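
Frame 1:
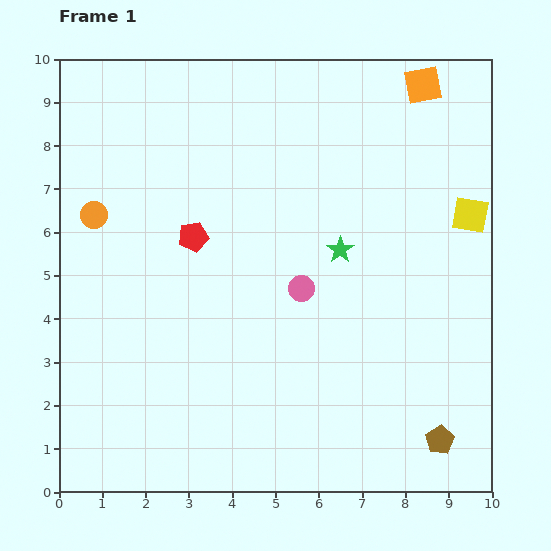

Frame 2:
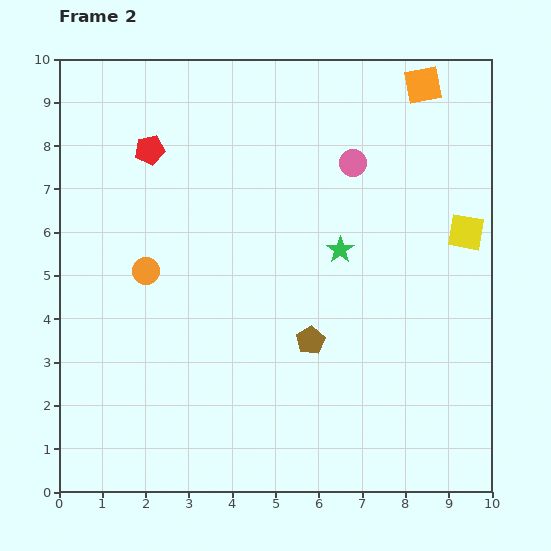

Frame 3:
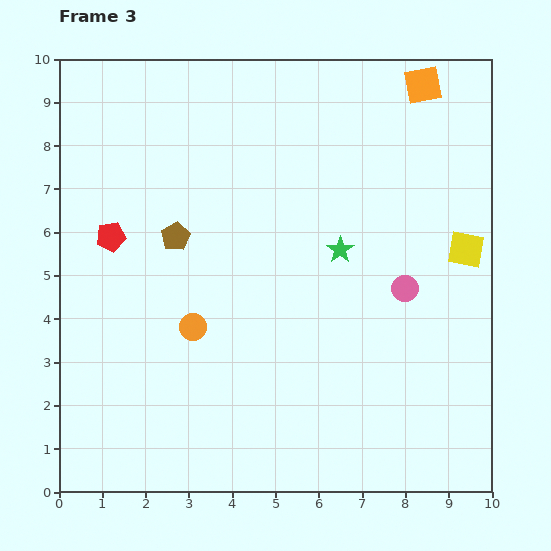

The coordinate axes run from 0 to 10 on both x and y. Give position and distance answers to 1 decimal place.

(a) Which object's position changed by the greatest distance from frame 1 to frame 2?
the brown pentagon

(moved 3.8; next 3.1)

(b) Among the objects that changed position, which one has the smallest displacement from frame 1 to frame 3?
the yellow square

(moved 0.8)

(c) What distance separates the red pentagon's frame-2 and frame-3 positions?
2.2

The red pentagon moved from (2.1, 7.9) to (1.2, 5.9), a distance of √(0.9² + 2.0²) ≈ 2.2.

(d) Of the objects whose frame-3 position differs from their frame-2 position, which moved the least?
the yellow square

(moved 0.4)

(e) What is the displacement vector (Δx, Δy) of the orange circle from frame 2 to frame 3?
(1.1, -1.3)

The orange circle was at (2.0, 5.1) in frame 2 and (3.1, 3.8) in frame 3.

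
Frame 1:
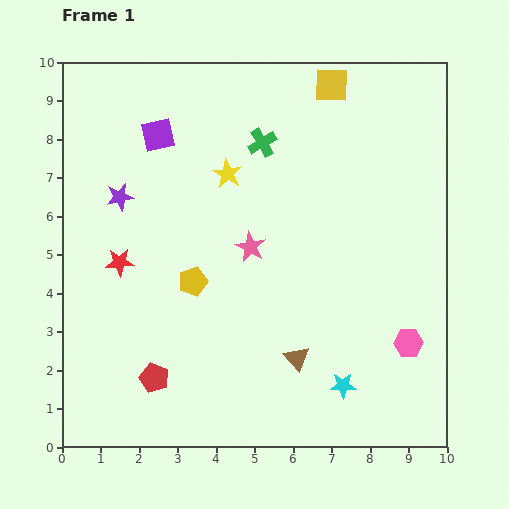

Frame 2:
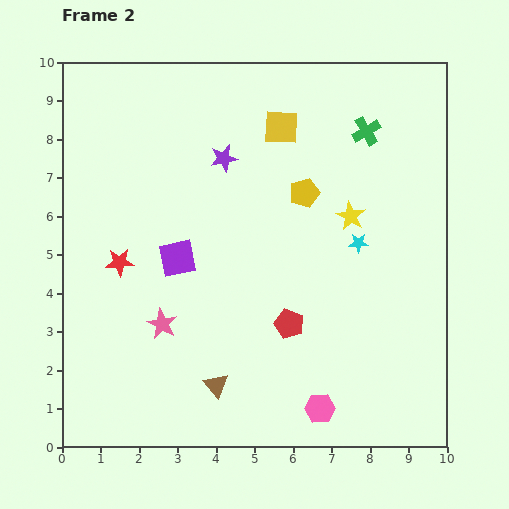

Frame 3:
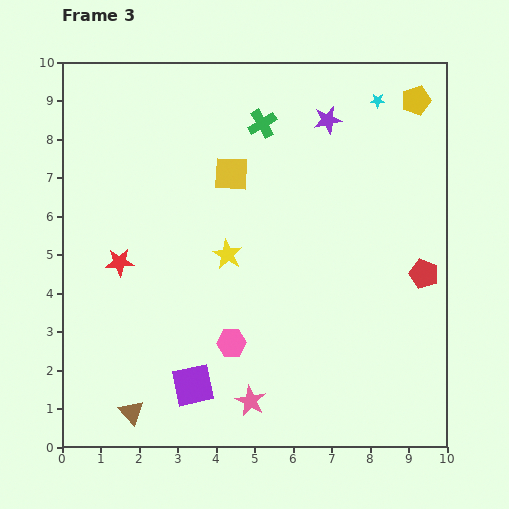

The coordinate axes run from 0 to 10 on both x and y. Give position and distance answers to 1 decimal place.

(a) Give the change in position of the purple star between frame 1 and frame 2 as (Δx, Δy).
(2.7, 1.0)

The purple star was at (1.5, 6.5) in frame 1 and (4.2, 7.5) in frame 2.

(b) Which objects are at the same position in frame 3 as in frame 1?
the red star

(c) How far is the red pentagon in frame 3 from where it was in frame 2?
3.7

The red pentagon moved from (5.9, 3.2) to (9.4, 4.5), a distance of √(3.5² + 1.3²) ≈ 3.7.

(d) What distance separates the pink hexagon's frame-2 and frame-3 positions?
2.9

The pink hexagon moved from (6.7, 1.0) to (4.4, 2.7), a distance of √(2.3² + 1.7²) ≈ 2.9.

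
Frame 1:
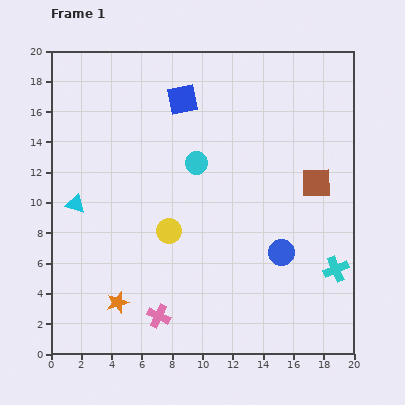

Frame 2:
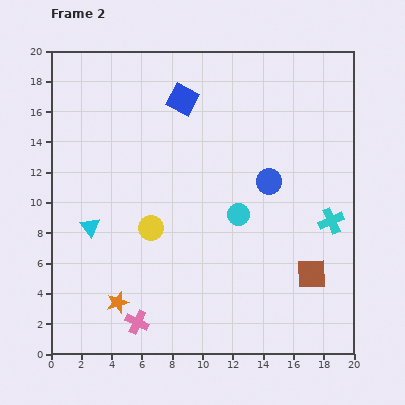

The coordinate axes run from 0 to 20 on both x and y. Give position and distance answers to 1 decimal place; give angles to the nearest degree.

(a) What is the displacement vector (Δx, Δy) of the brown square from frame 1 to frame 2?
(-0.3, -6.0)

The brown square was at (17.5, 11.3) in frame 1 and (17.2, 5.3) in frame 2.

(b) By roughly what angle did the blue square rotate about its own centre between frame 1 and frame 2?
40° clockwise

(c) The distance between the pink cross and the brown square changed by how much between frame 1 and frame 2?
-1.7

Distance in frame 1: 13.6. Distance in frame 2: 11.9.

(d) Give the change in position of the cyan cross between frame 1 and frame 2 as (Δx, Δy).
(-0.3, 3.2)

The cyan cross was at (18.8, 5.6) in frame 1 and (18.5, 8.8) in frame 2.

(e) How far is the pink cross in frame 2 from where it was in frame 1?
1.5

The pink cross moved from (7.1, 2.5) to (5.7, 2.1), a distance of √(1.4² + 0.4²) ≈ 1.5.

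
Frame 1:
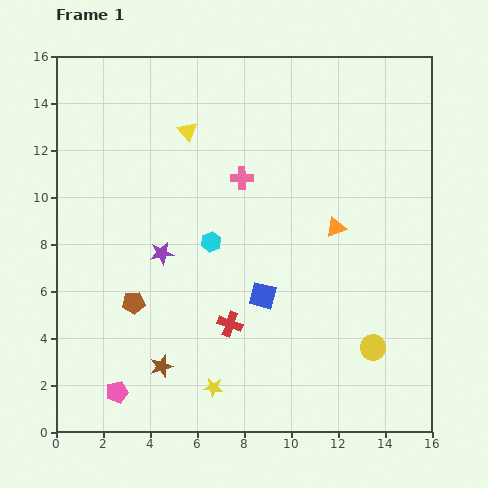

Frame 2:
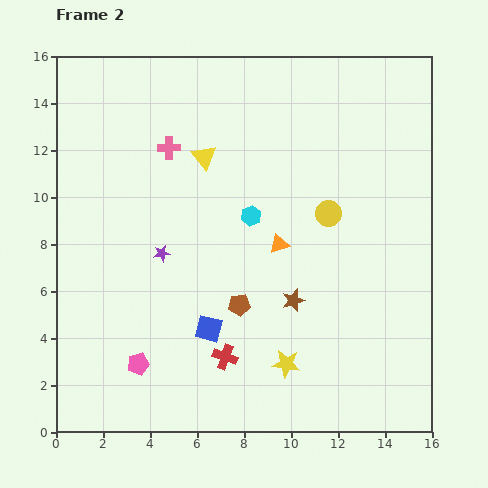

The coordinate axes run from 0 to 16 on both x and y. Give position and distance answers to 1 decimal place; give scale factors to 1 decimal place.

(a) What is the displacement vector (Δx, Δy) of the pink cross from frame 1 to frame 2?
(-3.1, 1.3)

The pink cross was at (7.9, 10.8) in frame 1 and (4.8, 12.1) in frame 2.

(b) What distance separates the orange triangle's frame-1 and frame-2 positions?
2.5

The orange triangle moved from (11.9, 8.7) to (9.5, 8.0), a distance of √(2.4² + 0.7²) ≈ 2.5.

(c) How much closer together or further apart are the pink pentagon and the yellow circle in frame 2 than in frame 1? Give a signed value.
-0.8

Distance in frame 1: 11.1. Distance in frame 2: 10.3.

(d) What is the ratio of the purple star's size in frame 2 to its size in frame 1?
0.7×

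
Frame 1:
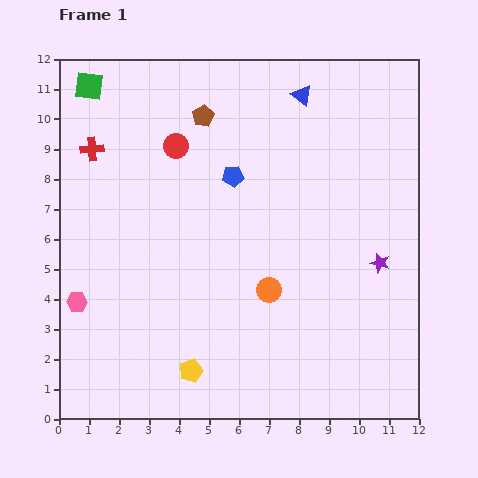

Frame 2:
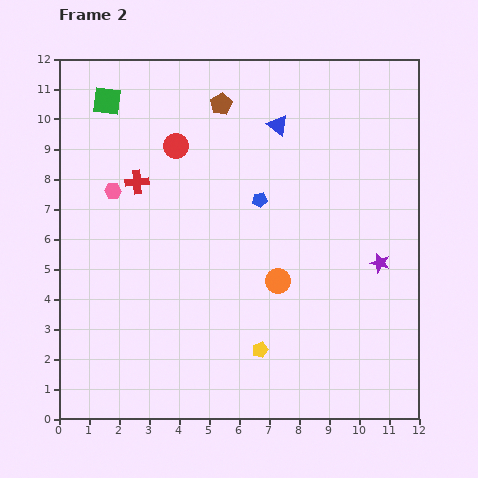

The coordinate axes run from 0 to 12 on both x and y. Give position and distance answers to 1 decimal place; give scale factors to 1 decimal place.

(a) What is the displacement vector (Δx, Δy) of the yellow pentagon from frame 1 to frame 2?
(2.3, 0.7)

The yellow pentagon was at (4.4, 1.6) in frame 1 and (6.7, 2.3) in frame 2.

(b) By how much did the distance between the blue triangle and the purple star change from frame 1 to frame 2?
-0.5

Distance in frame 1: 6.2. Distance in frame 2: 5.7.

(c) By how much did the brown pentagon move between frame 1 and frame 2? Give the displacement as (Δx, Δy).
(0.6, 0.4)

The brown pentagon was at (4.8, 10.1) in frame 1 and (5.4, 10.5) in frame 2.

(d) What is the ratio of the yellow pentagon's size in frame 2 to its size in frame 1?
0.7×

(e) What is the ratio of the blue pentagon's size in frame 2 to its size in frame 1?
0.7×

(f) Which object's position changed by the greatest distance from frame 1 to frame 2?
the pink hexagon

(moved 3.9; next 2.4)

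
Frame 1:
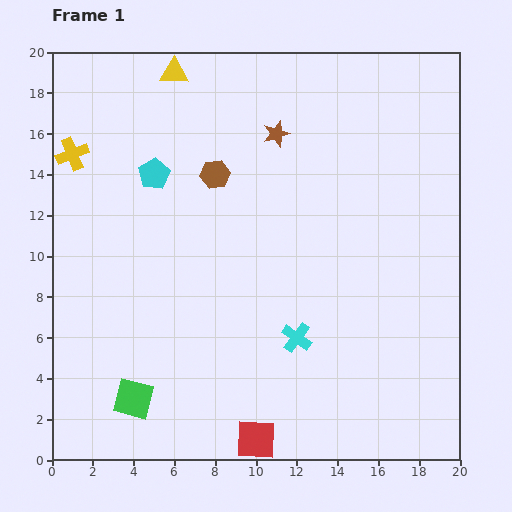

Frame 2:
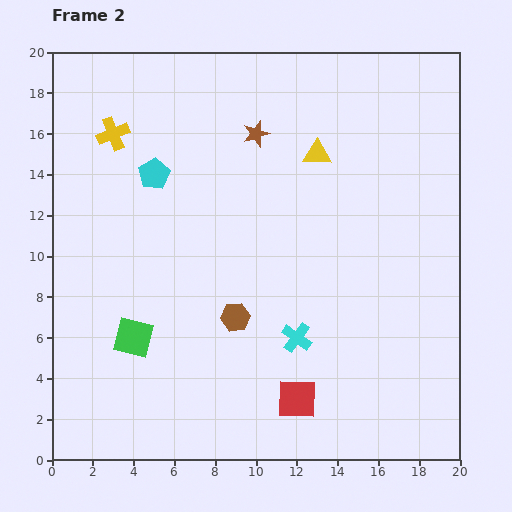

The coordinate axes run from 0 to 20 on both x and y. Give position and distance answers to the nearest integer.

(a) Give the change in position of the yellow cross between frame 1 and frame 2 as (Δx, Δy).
(2, 1)

The yellow cross was at (1, 15) in frame 1 and (3, 16) in frame 2.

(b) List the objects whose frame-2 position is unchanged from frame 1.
the cyan pentagon, the cyan cross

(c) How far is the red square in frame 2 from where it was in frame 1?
3

The red square moved from (10, 1) to (12, 3), a distance of √(2² + 2²) ≈ 3.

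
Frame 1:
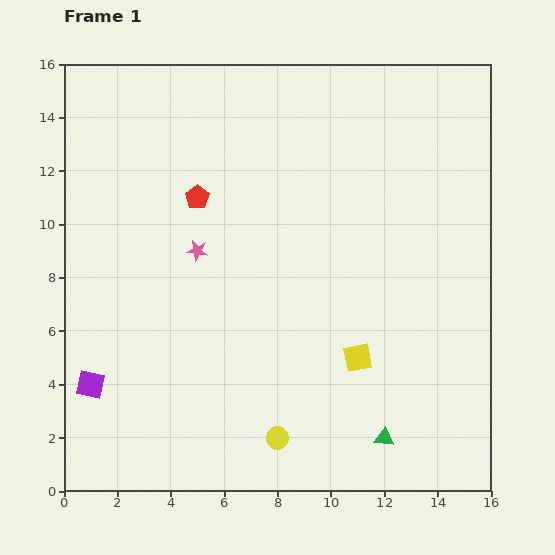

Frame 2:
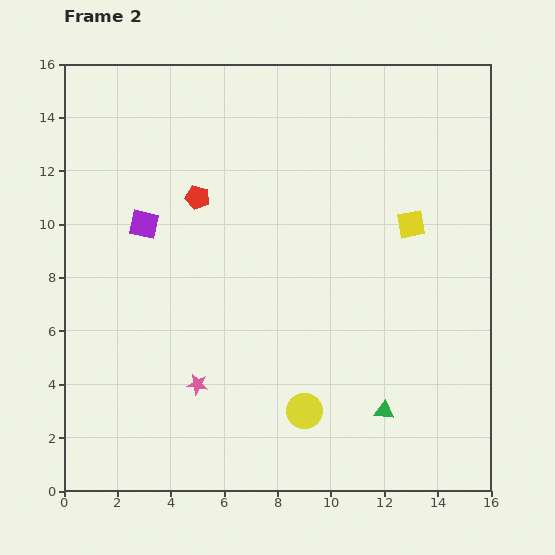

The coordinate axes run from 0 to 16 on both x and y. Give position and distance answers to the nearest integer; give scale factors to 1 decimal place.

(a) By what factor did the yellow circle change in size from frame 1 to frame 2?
1.6×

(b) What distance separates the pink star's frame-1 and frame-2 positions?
5

The pink star moved from (5, 9) to (5, 4), a distance of √(0² + 5²) ≈ 5.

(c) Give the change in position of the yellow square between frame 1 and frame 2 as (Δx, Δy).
(2, 5)

The yellow square was at (11, 5) in frame 1 and (13, 10) in frame 2.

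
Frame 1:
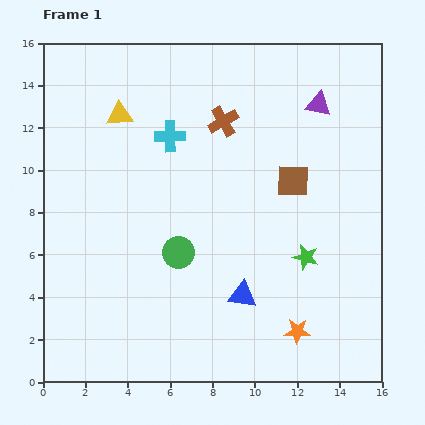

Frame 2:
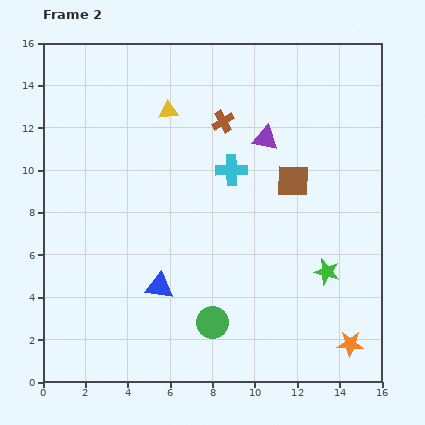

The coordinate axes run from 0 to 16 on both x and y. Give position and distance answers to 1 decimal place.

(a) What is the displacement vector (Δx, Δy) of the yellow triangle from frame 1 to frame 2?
(2.3, 0.2)

The yellow triangle was at (3.6, 12.6) in frame 1 and (5.9, 12.8) in frame 2.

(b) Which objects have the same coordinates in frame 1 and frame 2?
the brown cross, the brown square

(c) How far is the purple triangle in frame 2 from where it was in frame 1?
3.0

The purple triangle moved from (13.0, 13.1) to (10.5, 11.5), a distance of √(2.5² + 1.6²) ≈ 3.0.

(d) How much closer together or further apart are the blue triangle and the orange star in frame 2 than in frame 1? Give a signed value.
+6.3

Distance in frame 1: 3.1. Distance in frame 2: 9.4.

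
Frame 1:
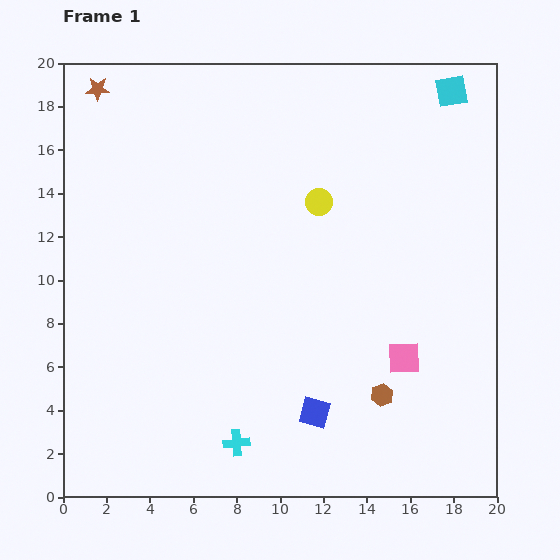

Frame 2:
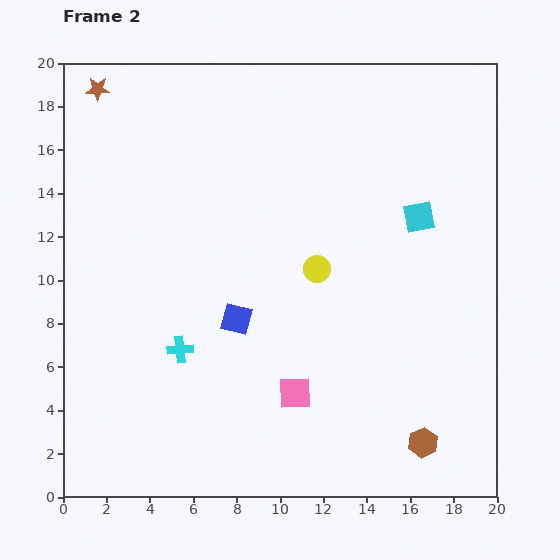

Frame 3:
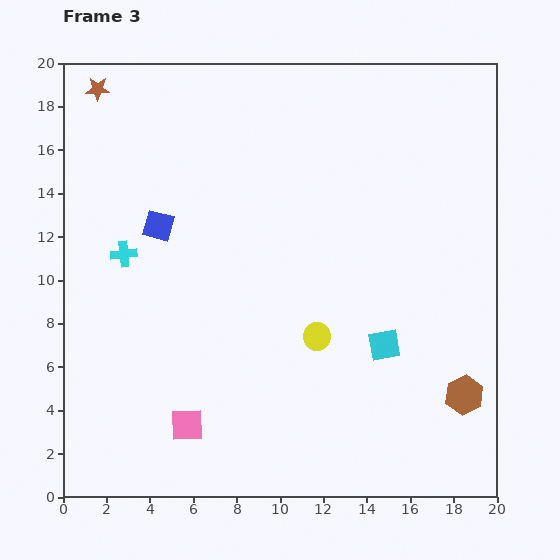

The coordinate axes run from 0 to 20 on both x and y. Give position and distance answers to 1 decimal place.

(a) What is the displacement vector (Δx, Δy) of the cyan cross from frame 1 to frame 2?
(-2.6, 4.3)

The cyan cross was at (8.0, 2.5) in frame 1 and (5.4, 6.8) in frame 2.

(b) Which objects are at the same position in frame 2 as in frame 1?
the brown star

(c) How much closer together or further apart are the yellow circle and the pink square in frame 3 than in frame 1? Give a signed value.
-0.9

Distance in frame 1: 8.2. Distance in frame 3: 7.3.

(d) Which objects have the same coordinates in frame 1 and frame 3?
the brown star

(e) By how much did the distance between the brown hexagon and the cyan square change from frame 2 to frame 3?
-6.0

Distance in frame 2: 10.4. Distance in frame 3: 4.4.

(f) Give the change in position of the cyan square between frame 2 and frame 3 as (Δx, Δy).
(-1.6, -5.9)

The cyan square was at (16.4, 12.9) in frame 2 and (14.8, 7.0) in frame 3.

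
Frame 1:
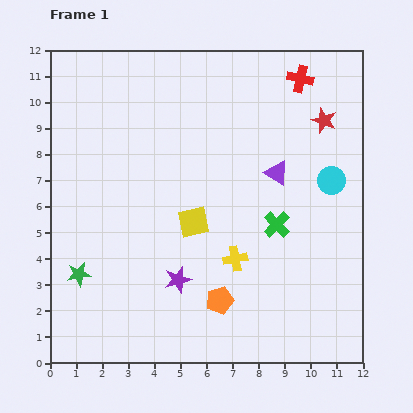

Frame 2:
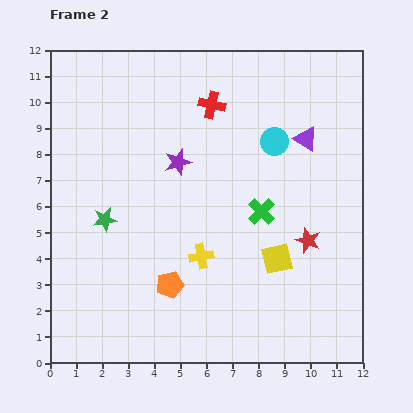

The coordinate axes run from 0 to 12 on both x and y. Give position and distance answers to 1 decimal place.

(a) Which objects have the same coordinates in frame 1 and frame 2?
none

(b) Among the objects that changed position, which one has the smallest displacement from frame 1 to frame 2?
the green cross

(moved 0.8)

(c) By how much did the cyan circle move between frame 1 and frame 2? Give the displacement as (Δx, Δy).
(-2.2, 1.5)

The cyan circle was at (10.8, 7.0) in frame 1 and (8.6, 8.5) in frame 2.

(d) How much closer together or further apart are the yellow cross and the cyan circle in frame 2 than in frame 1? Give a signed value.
+0.4

Distance in frame 1: 4.8. Distance in frame 2: 5.2.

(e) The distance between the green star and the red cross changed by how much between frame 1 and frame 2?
-5.3

Distance in frame 1: 11.3. Distance in frame 2: 6.0.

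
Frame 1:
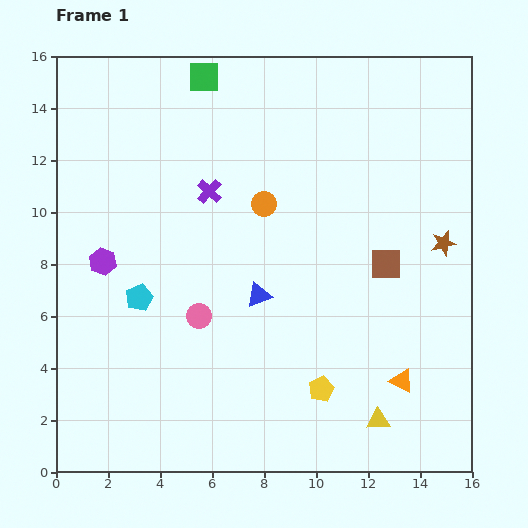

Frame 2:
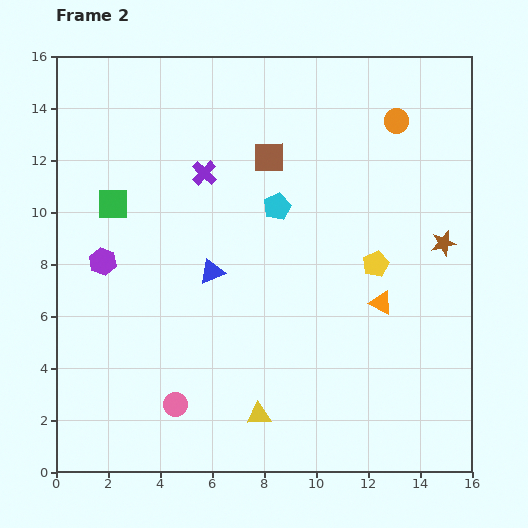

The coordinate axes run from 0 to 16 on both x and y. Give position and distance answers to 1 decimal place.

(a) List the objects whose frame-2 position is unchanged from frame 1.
the purple hexagon, the brown star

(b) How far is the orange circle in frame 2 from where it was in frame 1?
6.0

The orange circle moved from (8.0, 10.3) to (13.1, 13.5), a distance of √(5.1² + 3.2²) ≈ 6.0.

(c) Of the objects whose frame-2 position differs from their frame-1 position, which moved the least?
the purple cross

(moved 0.7)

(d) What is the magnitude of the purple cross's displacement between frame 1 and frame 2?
0.7

The purple cross moved from (5.9, 10.8) to (5.7, 11.5), a distance of √(0.2² + 0.7²) ≈ 0.7.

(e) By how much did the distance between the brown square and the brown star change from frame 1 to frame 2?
+5.2

Distance in frame 1: 2.3. Distance in frame 2: 7.5.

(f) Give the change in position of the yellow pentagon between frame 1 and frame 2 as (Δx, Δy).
(2.1, 4.8)

The yellow pentagon was at (10.2, 3.2) in frame 1 and (12.3, 8.0) in frame 2.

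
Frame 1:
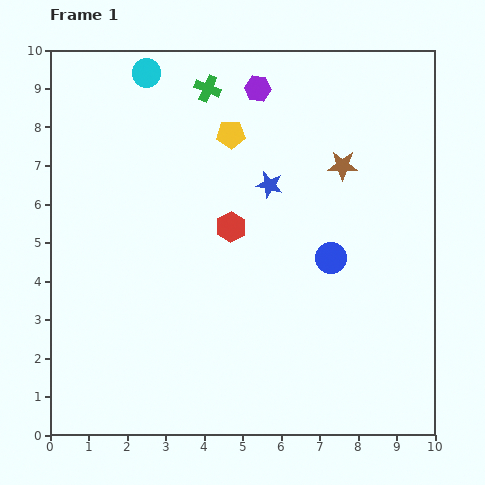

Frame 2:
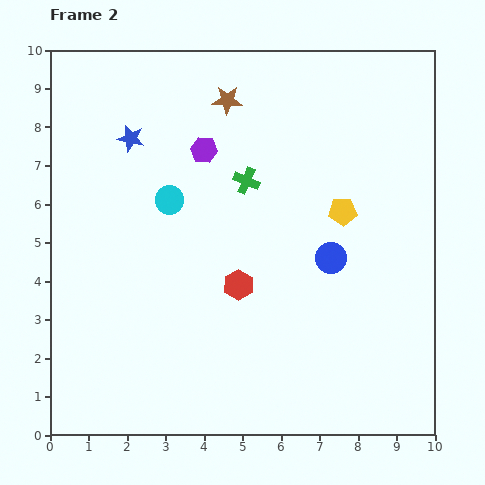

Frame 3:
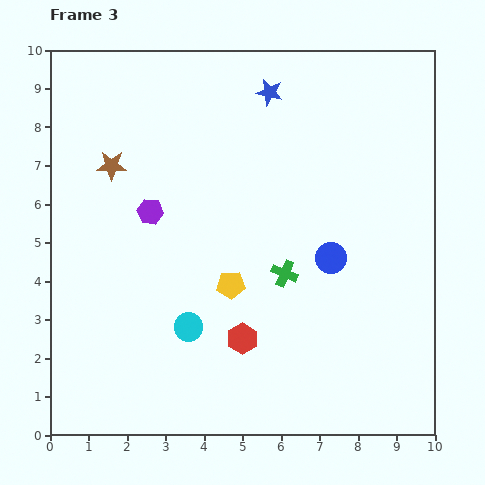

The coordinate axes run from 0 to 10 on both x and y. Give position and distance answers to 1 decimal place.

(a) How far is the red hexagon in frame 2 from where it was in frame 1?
1.5

The red hexagon moved from (4.7, 5.4) to (4.9, 3.9), a distance of √(0.2² + 1.5²) ≈ 1.5.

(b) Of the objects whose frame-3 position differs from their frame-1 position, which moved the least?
the blue star

(moved 2.4)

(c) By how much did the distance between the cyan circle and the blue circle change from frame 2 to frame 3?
-0.4

Distance in frame 2: 4.5. Distance in frame 3: 4.1.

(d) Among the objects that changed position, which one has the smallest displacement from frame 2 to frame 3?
the red hexagon

(moved 1.4)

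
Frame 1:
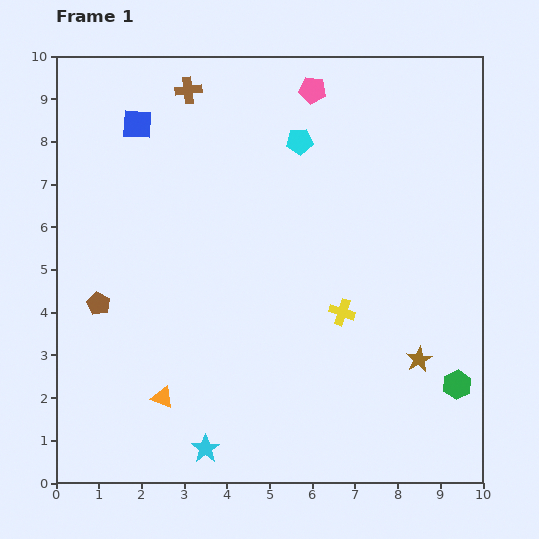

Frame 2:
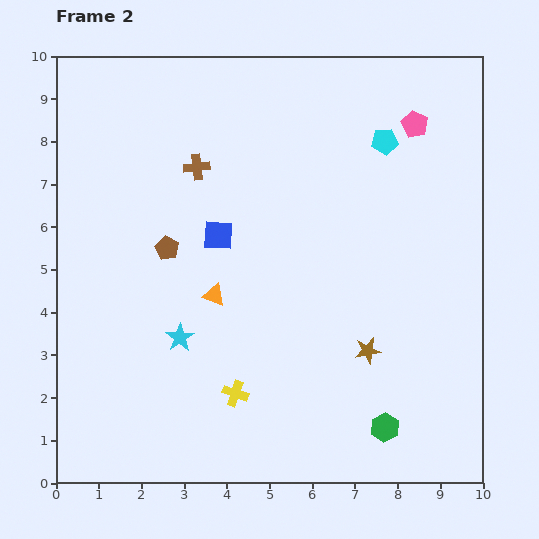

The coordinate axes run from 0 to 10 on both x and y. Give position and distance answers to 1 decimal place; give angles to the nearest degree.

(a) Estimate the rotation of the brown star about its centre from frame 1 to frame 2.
19° clockwise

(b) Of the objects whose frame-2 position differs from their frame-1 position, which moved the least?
the brown star

(moved 1.2)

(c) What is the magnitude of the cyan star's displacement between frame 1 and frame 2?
2.7

The cyan star moved from (3.5, 0.8) to (2.9, 3.4), a distance of √(0.6² + 2.6²) ≈ 2.7.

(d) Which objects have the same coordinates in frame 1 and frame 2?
none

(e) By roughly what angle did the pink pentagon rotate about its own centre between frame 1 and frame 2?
20° clockwise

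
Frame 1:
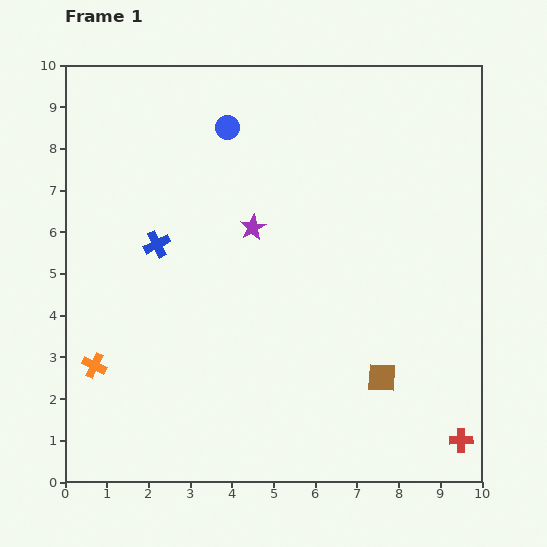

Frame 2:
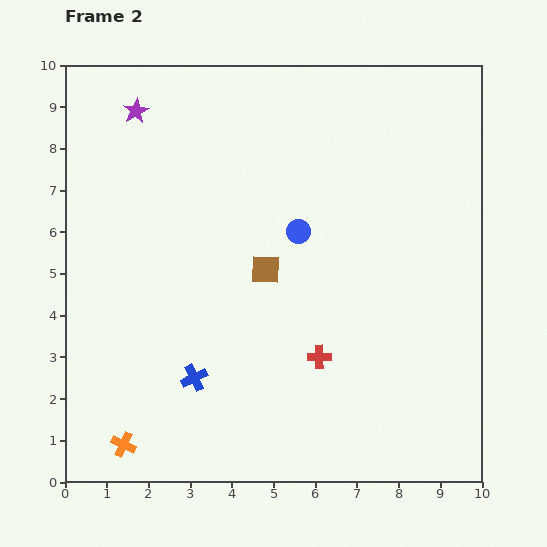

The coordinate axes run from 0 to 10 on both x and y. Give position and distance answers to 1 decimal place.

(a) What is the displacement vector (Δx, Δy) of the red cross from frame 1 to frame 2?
(-3.4, 2.0)

The red cross was at (9.5, 1.0) in frame 1 and (6.1, 3.0) in frame 2.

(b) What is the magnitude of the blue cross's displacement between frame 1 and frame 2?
3.3

The blue cross moved from (2.2, 5.7) to (3.1, 2.5), a distance of √(0.9² + 3.2²) ≈ 3.3.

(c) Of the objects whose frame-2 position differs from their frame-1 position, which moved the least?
the orange cross

(moved 2.0)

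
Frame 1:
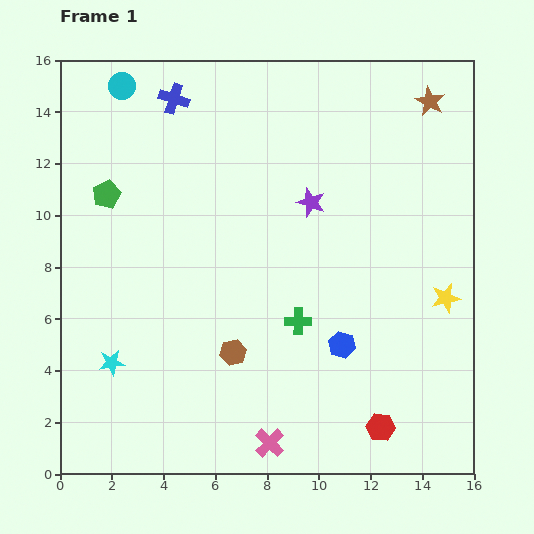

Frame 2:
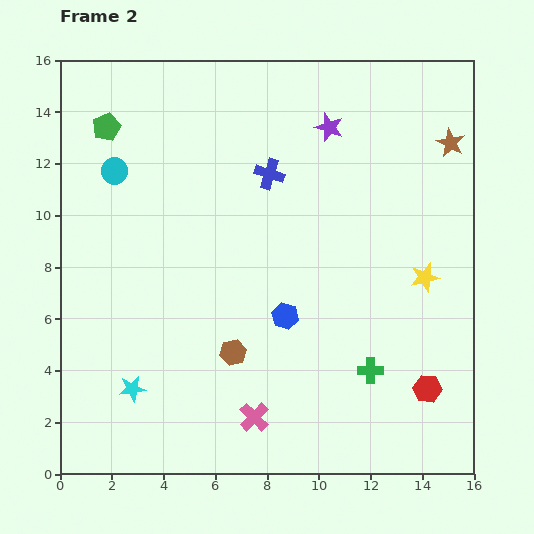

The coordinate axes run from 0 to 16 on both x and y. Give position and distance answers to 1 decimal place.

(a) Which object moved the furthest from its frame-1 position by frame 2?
the blue cross

(moved 4.7; next 3.4)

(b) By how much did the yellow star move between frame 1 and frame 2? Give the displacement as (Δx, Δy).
(-0.8, 0.8)

The yellow star was at (14.9, 6.8) in frame 1 and (14.1, 7.6) in frame 2.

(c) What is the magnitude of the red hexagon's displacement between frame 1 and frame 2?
2.3

The red hexagon moved from (12.4, 1.8) to (14.2, 3.3), a distance of √(1.8² + 1.5²) ≈ 2.3.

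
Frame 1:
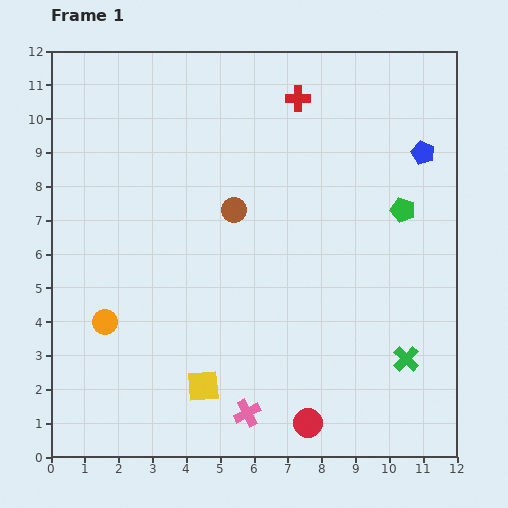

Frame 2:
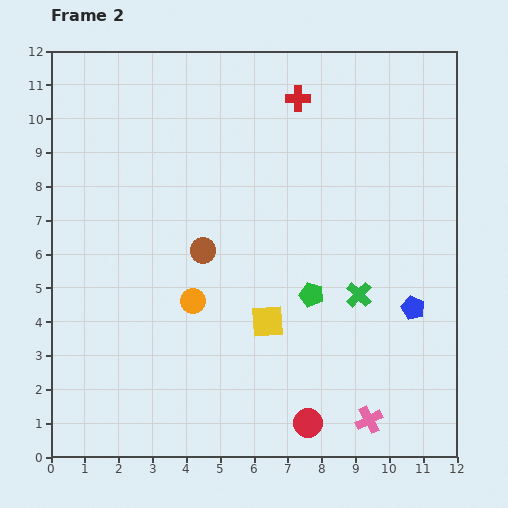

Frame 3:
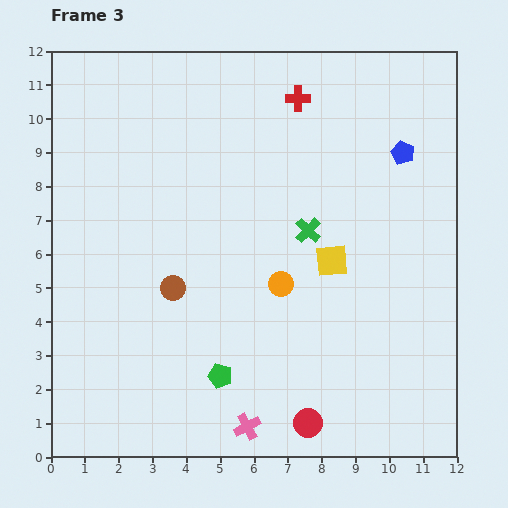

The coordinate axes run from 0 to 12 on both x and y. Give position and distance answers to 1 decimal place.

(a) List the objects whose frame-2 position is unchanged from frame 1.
the red circle, the red cross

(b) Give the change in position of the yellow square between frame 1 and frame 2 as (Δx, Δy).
(1.9, 1.9)

The yellow square was at (4.5, 2.1) in frame 1 and (6.4, 4.0) in frame 2.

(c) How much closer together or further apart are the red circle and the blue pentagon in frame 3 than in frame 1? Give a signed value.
-0.2

Distance in frame 1: 8.7. Distance in frame 3: 8.5.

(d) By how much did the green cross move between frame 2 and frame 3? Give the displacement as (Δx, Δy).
(-1.5, 1.9)

The green cross was at (9.1, 4.8) in frame 2 and (7.6, 6.7) in frame 3.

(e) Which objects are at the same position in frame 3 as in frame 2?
the red circle, the red cross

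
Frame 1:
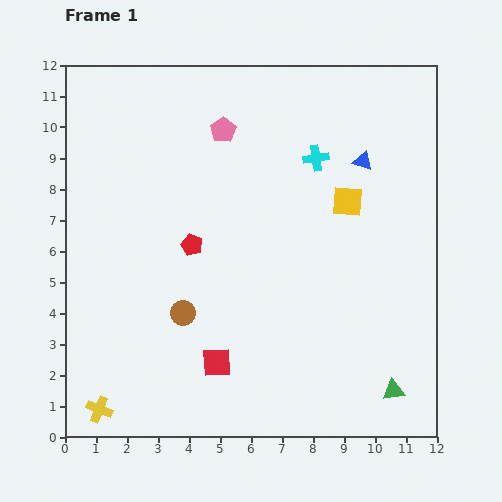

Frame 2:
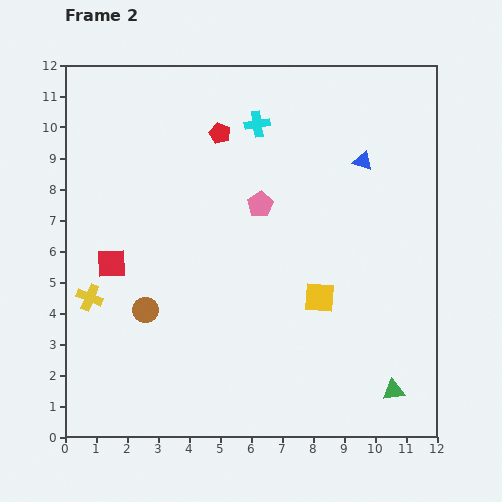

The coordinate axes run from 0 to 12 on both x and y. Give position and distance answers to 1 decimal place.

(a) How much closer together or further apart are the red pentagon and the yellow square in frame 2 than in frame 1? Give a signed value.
+1.0

Distance in frame 1: 5.2. Distance in frame 2: 6.2.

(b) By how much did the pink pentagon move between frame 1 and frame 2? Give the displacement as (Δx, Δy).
(1.2, -2.4)

The pink pentagon was at (5.1, 9.9) in frame 1 and (6.3, 7.5) in frame 2.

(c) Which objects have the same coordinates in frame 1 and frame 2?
the green triangle, the blue triangle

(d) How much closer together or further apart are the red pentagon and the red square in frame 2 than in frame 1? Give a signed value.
+1.6

Distance in frame 1: 3.9. Distance in frame 2: 5.5.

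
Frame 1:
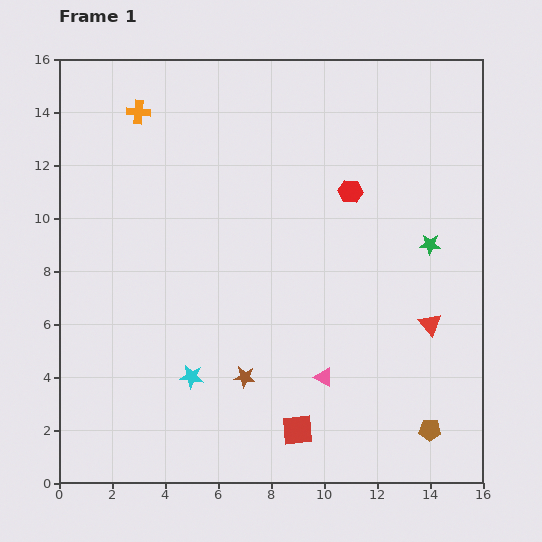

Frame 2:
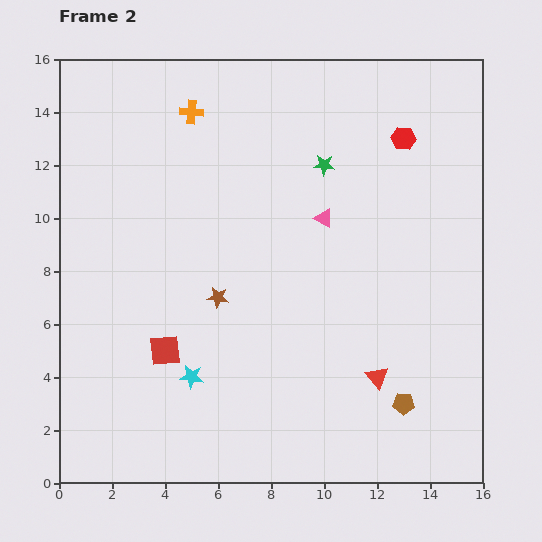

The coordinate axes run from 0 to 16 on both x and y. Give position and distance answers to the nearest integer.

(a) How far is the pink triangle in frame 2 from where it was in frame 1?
6

The pink triangle moved from (10, 4) to (10, 10), a distance of √(0² + 6²) ≈ 6.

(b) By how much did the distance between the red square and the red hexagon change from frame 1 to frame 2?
+3

Distance in frame 1: 9. Distance in frame 2: 12.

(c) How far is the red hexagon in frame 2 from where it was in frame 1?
3

The red hexagon moved from (11, 11) to (13, 13), a distance of √(2² + 2²) ≈ 3.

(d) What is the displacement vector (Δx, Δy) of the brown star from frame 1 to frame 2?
(-1, 3)

The brown star was at (7, 4) in frame 1 and (6, 7) in frame 2.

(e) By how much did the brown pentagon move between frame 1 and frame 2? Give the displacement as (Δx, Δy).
(-1, 1)

The brown pentagon was at (14, 2) in frame 1 and (13, 3) in frame 2.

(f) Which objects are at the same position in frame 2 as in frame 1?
the cyan star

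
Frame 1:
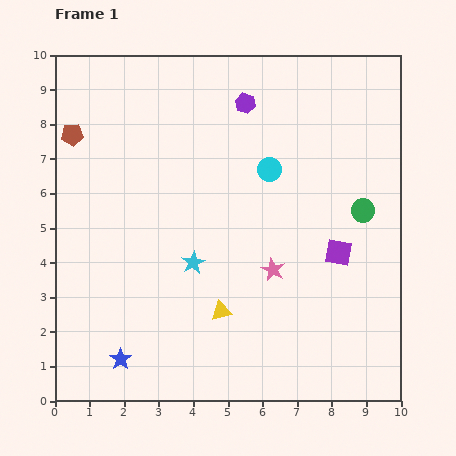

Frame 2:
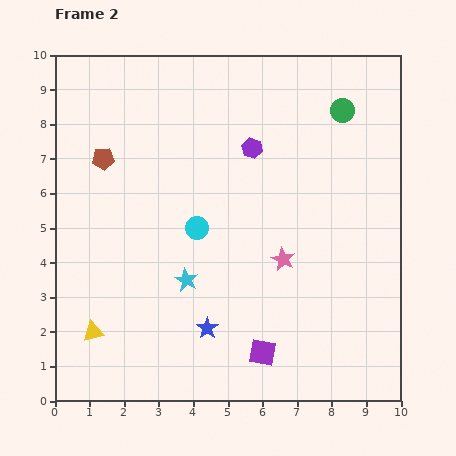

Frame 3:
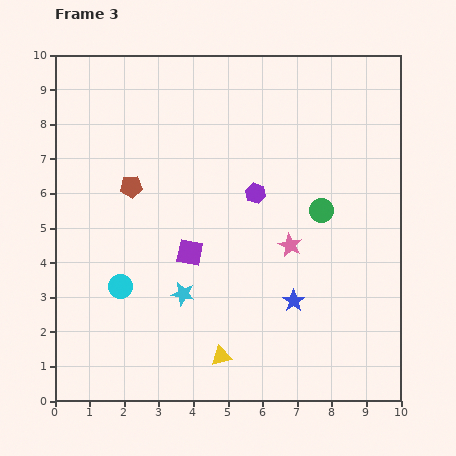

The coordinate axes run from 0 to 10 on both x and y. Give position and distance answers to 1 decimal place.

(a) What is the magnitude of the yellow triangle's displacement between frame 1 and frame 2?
3.7

The yellow triangle moved from (4.8, 2.6) to (1.1, 2.0), a distance of √(3.7² + 0.6²) ≈ 3.7.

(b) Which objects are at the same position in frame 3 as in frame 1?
none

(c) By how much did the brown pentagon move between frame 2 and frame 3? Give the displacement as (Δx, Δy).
(0.8, -0.8)

The brown pentagon was at (1.4, 7.0) in frame 2 and (2.2, 6.2) in frame 3.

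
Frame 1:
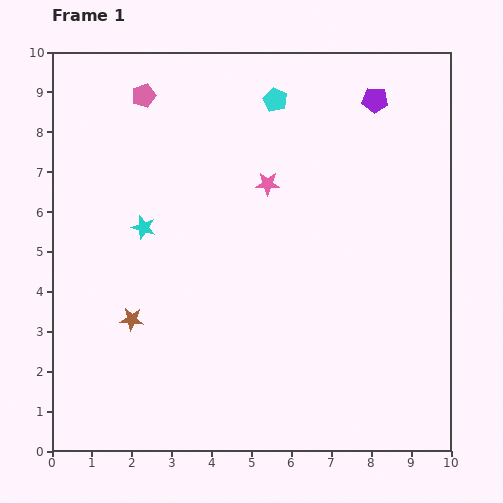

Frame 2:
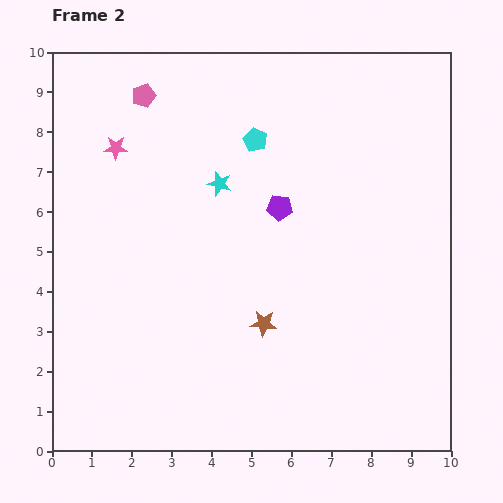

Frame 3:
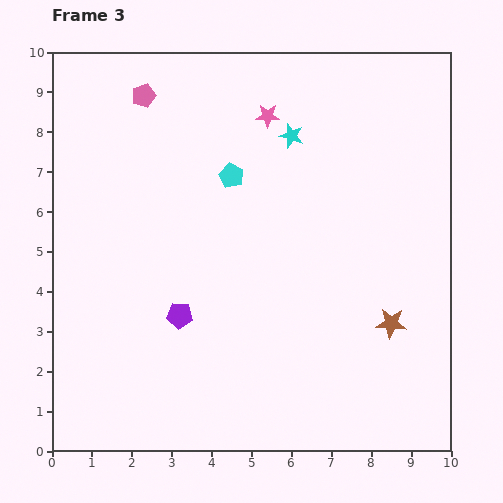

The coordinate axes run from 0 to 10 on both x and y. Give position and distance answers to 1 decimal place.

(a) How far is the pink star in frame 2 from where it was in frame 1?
3.9

The pink star moved from (5.4, 6.7) to (1.6, 7.6), a distance of √(3.8² + 0.9²) ≈ 3.9.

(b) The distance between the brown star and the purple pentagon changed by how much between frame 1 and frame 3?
-2.9

Distance in frame 1: 8.2. Distance in frame 3: 5.3.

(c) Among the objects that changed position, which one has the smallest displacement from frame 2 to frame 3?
the cyan pentagon

(moved 1.1)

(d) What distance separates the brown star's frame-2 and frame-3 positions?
3.2

The brown star moved from (5.3, 3.2) to (8.5, 3.2), a distance of √(3.2² + 0.0²) ≈ 3.2.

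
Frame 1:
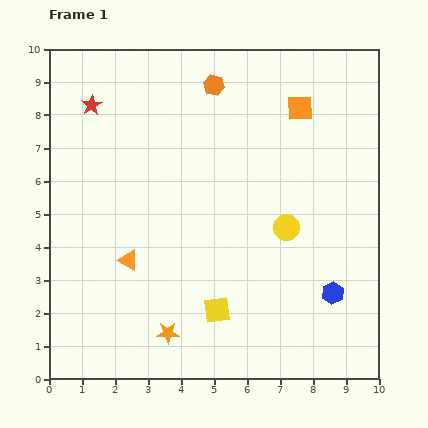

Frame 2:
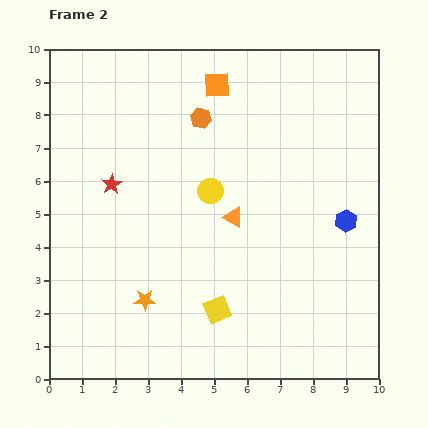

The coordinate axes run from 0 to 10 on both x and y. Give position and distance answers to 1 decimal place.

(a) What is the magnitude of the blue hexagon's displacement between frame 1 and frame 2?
2.2

The blue hexagon moved from (8.6, 2.6) to (9.0, 4.8), a distance of √(0.4² + 2.2²) ≈ 2.2.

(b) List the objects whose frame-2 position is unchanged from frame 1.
the yellow square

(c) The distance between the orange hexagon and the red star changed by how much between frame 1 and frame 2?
-0.3

Distance in frame 1: 3.7. Distance in frame 2: 3.4.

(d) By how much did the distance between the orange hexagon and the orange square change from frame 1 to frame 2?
-1.6

Distance in frame 1: 2.7. Distance in frame 2: 1.1.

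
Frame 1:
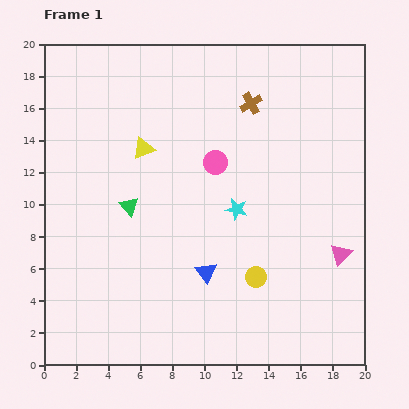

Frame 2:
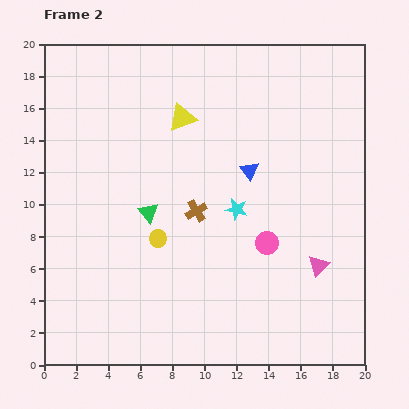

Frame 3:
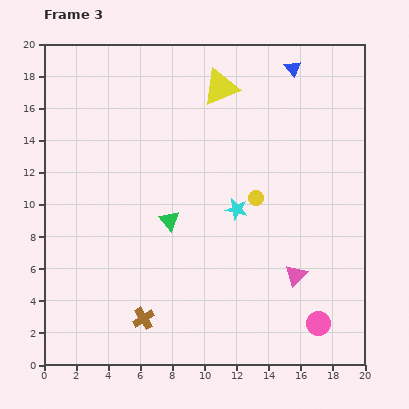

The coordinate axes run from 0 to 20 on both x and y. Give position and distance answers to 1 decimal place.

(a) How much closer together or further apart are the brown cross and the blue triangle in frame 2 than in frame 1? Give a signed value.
-6.8

Distance in frame 1: 10.9. Distance in frame 2: 4.1.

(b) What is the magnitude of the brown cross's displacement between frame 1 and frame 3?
15.0

The brown cross moved from (12.9, 16.3) to (6.2, 2.9), a distance of √(6.7² + 13.4²) ≈ 15.0.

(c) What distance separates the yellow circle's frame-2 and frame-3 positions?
6.6

The yellow circle moved from (7.1, 7.9) to (13.2, 10.4), a distance of √(6.1² + 2.5²) ≈ 6.6.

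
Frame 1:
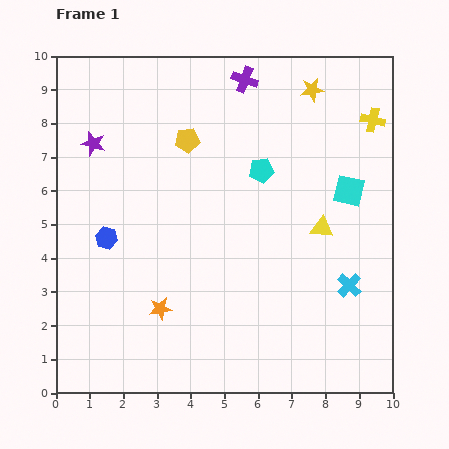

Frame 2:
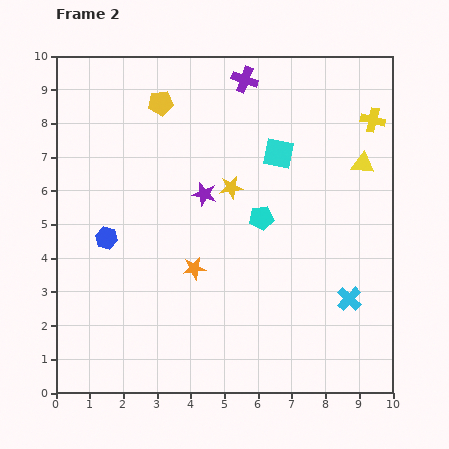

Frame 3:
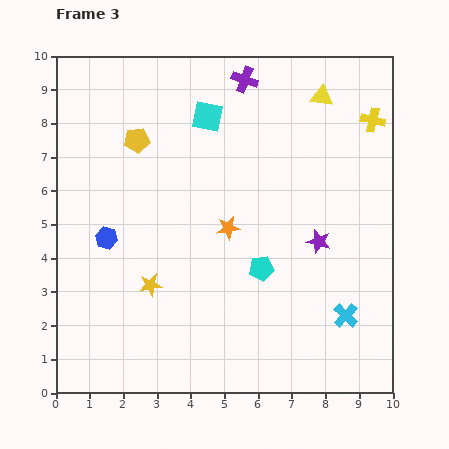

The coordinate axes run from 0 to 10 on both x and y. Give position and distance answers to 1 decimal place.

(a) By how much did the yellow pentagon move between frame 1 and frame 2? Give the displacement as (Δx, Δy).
(-0.8, 1.1)

The yellow pentagon was at (3.9, 7.5) in frame 1 and (3.1, 8.6) in frame 2.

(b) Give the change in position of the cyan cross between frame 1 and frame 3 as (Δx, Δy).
(-0.1, -0.9)

The cyan cross was at (8.7, 3.2) in frame 1 and (8.6, 2.3) in frame 3.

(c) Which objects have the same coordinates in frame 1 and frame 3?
the yellow cross, the blue hexagon, the purple cross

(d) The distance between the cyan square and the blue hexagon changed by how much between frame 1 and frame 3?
-2.6

Distance in frame 1: 7.3. Distance in frame 3: 4.7.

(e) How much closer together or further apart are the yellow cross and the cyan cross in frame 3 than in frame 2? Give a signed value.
+0.6

Distance in frame 2: 5.3. Distance in frame 3: 5.9.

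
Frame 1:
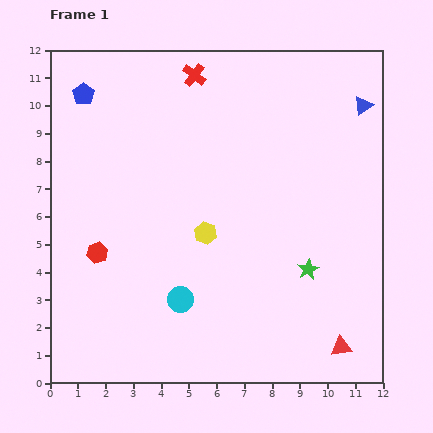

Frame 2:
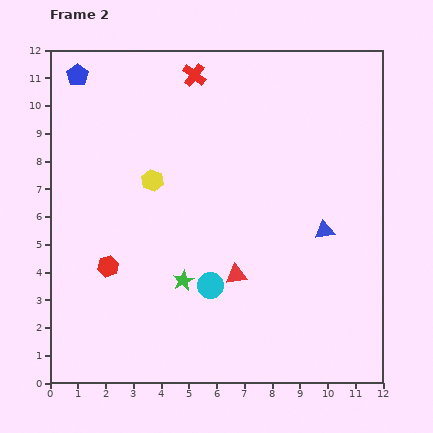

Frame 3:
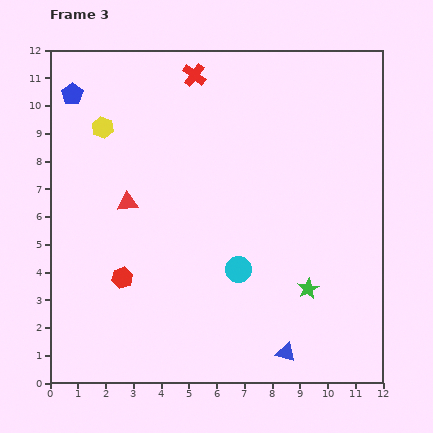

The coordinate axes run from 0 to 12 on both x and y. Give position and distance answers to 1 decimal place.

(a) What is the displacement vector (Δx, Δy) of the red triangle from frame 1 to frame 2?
(-3.8, 2.6)

The red triangle was at (10.5, 1.3) in frame 1 and (6.7, 3.9) in frame 2.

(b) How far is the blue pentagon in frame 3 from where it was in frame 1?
0.4

The blue pentagon moved from (1.2, 10.4) to (0.8, 10.4), a distance of √(0.4² + 0.0²) ≈ 0.4.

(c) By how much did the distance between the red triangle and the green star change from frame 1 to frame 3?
+4.2

Distance in frame 1: 3.0. Distance in frame 3: 7.2.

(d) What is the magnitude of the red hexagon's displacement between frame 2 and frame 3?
0.6

The red hexagon moved from (2.1, 4.2) to (2.6, 3.8), a distance of √(0.5² + 0.4²) ≈ 0.6.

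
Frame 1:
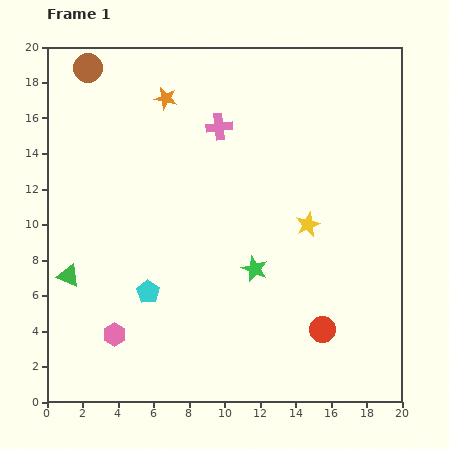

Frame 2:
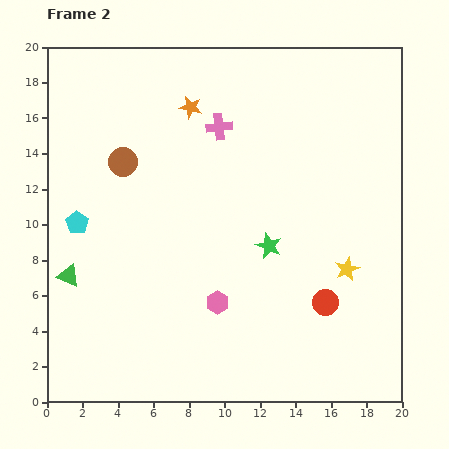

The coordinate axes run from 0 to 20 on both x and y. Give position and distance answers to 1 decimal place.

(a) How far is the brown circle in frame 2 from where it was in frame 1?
5.7

The brown circle moved from (2.3, 18.8) to (4.3, 13.5), a distance of √(2.0² + 5.3²) ≈ 5.7.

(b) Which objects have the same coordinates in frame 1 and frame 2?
the green triangle, the pink cross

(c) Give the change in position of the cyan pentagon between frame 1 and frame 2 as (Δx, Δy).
(-4.0, 3.9)

The cyan pentagon was at (5.7, 6.2) in frame 1 and (1.7, 10.1) in frame 2.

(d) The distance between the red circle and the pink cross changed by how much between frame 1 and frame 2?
-1.2

Distance in frame 1: 12.8. Distance in frame 2: 11.6.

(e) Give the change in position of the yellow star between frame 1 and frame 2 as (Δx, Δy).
(2.2, -2.5)

The yellow star was at (14.7, 10.0) in frame 1 and (16.9, 7.5) in frame 2.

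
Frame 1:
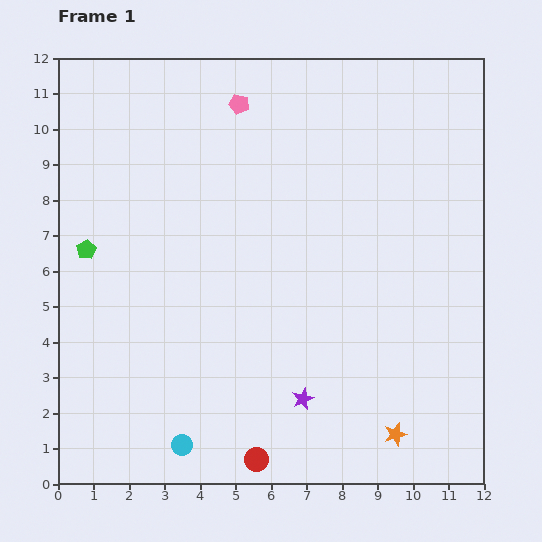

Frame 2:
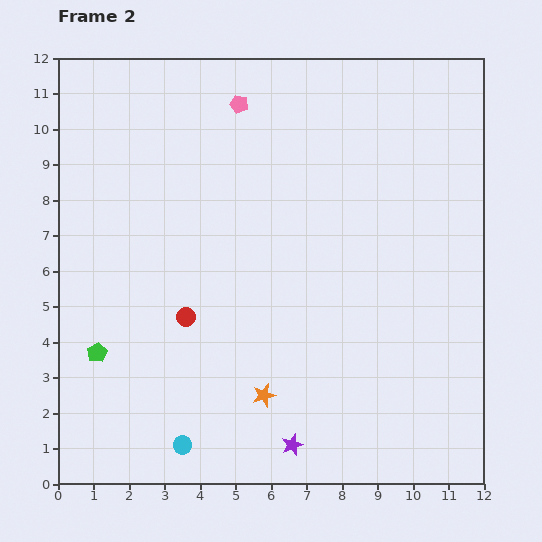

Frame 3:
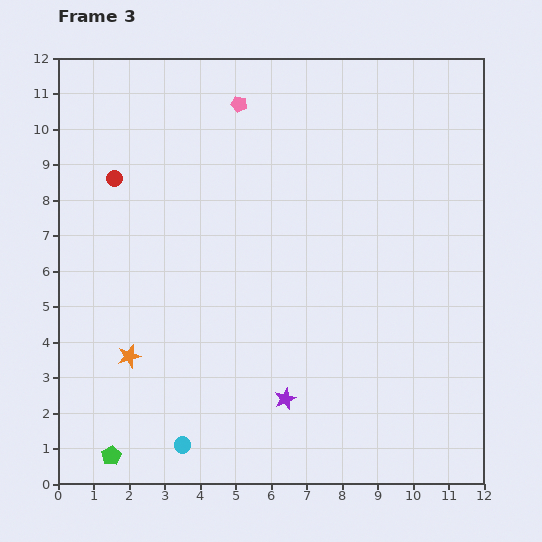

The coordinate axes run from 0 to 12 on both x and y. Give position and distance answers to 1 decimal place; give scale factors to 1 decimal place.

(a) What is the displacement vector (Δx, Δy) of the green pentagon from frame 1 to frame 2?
(0.3, -2.9)

The green pentagon was at (0.8, 6.6) in frame 1 and (1.1, 3.7) in frame 2.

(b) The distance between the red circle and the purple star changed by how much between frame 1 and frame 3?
+5.7

Distance in frame 1: 2.1. Distance in frame 3: 7.8.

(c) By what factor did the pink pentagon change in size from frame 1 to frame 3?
0.8×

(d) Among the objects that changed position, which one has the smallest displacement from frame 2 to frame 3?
the purple star

(moved 1.3)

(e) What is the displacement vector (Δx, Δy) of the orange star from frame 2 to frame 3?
(-3.8, 1.1)

The orange star was at (5.8, 2.5) in frame 2 and (2.0, 3.6) in frame 3.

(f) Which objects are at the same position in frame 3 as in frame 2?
the cyan circle, the pink pentagon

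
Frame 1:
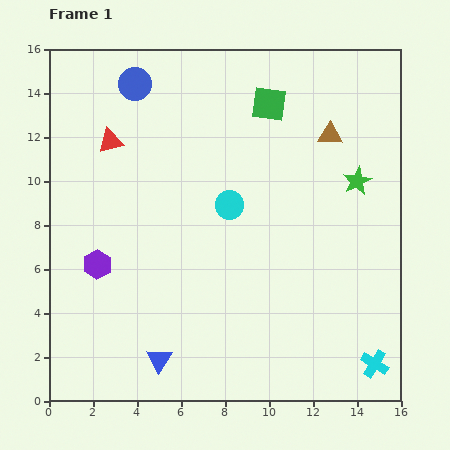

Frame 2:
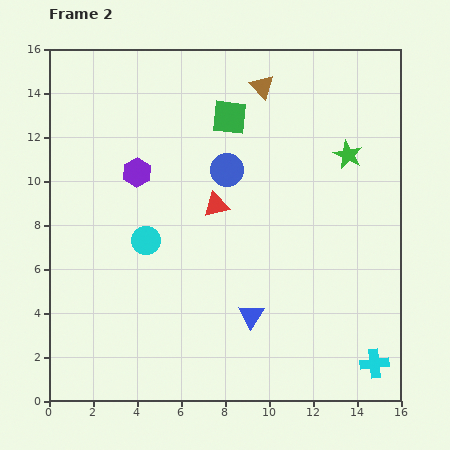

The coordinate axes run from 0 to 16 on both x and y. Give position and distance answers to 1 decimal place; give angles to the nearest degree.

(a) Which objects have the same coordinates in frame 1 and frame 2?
the cyan cross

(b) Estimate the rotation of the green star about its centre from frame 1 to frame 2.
18° counter-clockwise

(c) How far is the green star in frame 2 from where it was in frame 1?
1.3

The green star moved from (14.0, 10.0) to (13.6, 11.2), a distance of √(0.4² + 1.2²) ≈ 1.3.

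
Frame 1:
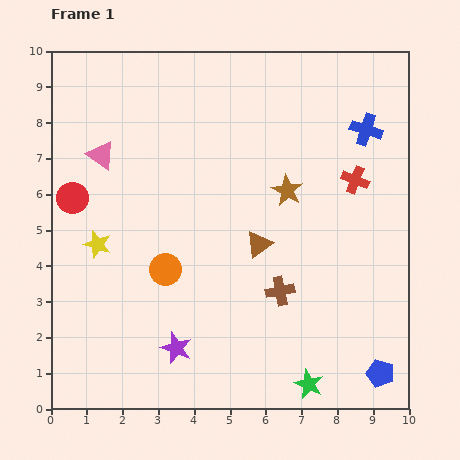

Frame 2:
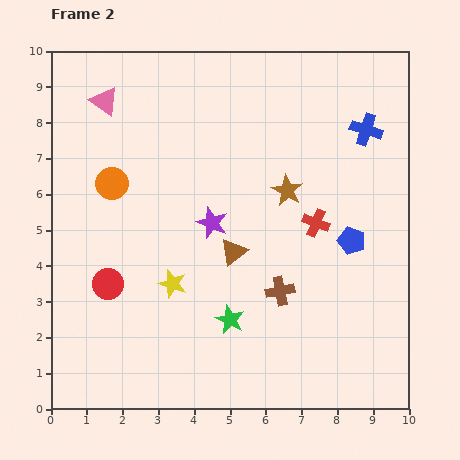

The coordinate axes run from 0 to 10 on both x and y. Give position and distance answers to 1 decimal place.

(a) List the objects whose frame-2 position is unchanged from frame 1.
the brown cross, the blue cross, the brown star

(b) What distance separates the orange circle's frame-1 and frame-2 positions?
2.8

The orange circle moved from (3.2, 3.9) to (1.7, 6.3), a distance of √(1.5² + 2.4²) ≈ 2.8.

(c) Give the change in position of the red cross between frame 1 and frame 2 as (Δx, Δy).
(-1.1, -1.2)

The red cross was at (8.5, 6.4) in frame 1 and (7.4, 5.2) in frame 2.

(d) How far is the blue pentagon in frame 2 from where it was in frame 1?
3.8

The blue pentagon moved from (9.2, 1.0) to (8.4, 4.7), a distance of √(0.8² + 3.7²) ≈ 3.8.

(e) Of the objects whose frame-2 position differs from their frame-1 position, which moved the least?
the brown triangle

(moved 0.7)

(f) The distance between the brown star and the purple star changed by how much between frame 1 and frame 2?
-3.1

Distance in frame 1: 5.4. Distance in frame 2: 2.3.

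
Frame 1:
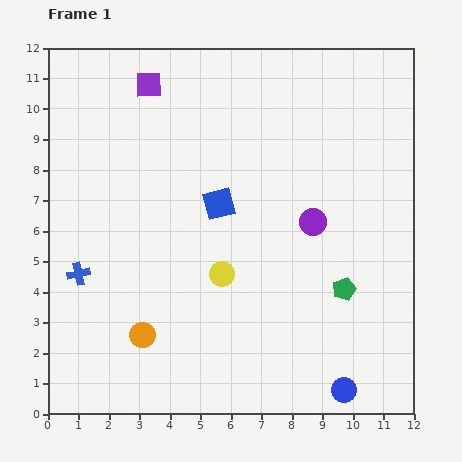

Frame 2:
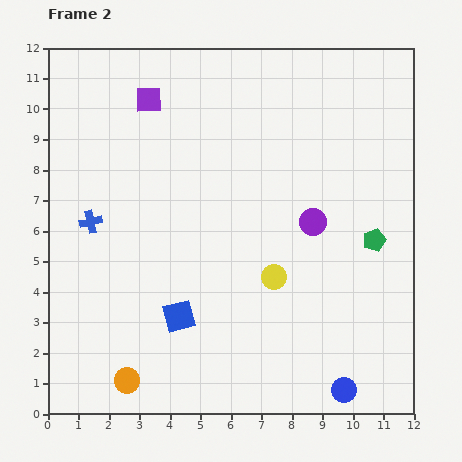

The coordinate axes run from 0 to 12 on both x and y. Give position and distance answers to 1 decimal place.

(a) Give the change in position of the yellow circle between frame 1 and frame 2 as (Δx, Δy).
(1.7, -0.1)

The yellow circle was at (5.7, 4.6) in frame 1 and (7.4, 4.5) in frame 2.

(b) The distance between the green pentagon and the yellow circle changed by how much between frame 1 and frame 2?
-0.5

Distance in frame 1: 4.0. Distance in frame 2: 3.5.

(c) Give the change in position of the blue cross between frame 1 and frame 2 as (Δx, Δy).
(0.4, 1.7)

The blue cross was at (1.0, 4.6) in frame 1 and (1.4, 6.3) in frame 2.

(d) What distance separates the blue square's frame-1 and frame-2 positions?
3.9

The blue square moved from (5.6, 6.9) to (4.3, 3.2), a distance of √(1.3² + 3.7²) ≈ 3.9.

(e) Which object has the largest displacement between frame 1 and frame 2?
the blue square

(moved 3.9; next 1.9)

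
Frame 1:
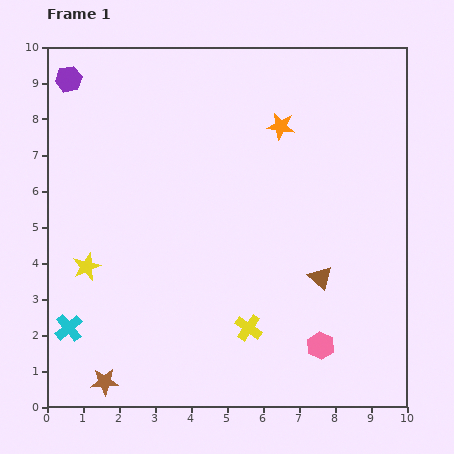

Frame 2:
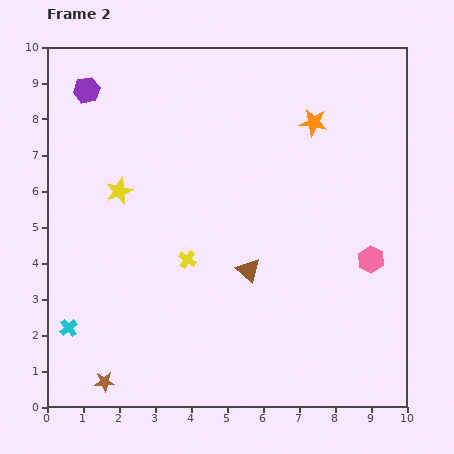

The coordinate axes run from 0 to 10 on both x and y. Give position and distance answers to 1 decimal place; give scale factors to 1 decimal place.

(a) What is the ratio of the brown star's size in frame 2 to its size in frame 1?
0.7×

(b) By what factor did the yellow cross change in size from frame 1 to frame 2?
0.7×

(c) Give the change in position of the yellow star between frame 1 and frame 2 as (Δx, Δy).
(0.9, 2.1)

The yellow star was at (1.1, 3.9) in frame 1 and (2.0, 6.0) in frame 2.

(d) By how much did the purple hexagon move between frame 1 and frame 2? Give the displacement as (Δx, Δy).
(0.5, -0.3)

The purple hexagon was at (0.6, 9.1) in frame 1 and (1.1, 8.8) in frame 2.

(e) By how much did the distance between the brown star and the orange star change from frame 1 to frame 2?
+0.6

Distance in frame 1: 8.6. Distance in frame 2: 9.2.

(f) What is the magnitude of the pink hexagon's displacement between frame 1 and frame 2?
2.8

The pink hexagon moved from (7.6, 1.7) to (9.0, 4.1), a distance of √(1.4² + 2.4²) ≈ 2.8.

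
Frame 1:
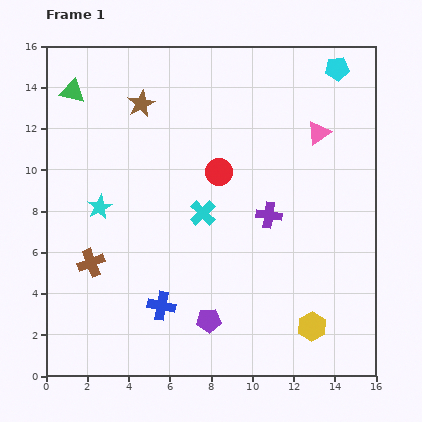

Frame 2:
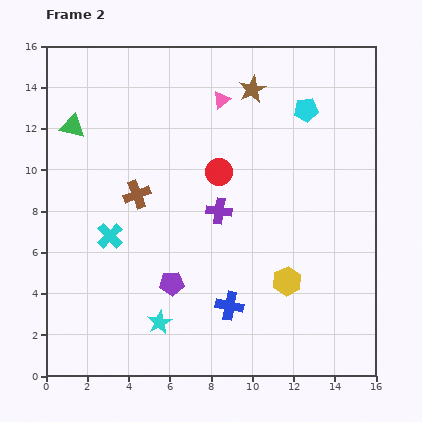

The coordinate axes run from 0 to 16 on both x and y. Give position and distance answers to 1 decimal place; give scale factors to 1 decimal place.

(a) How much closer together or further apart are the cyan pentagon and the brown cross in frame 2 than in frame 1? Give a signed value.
-6.0

Distance in frame 1: 15.2. Distance in frame 2: 9.2.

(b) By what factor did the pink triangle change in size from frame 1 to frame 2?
0.8×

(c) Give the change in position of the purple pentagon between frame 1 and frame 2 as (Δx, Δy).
(-1.8, 1.8)

The purple pentagon was at (7.9, 2.7) in frame 1 and (6.1, 4.5) in frame 2.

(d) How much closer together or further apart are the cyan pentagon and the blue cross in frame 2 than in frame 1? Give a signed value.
-4.1

Distance in frame 1: 14.3. Distance in frame 2: 10.2.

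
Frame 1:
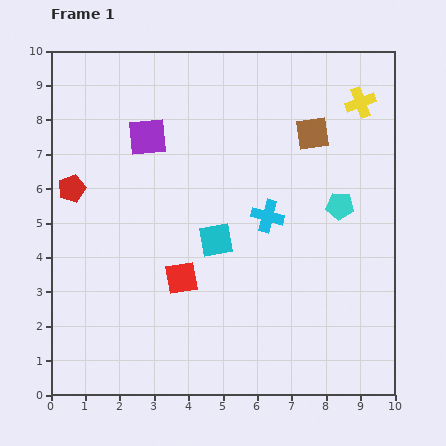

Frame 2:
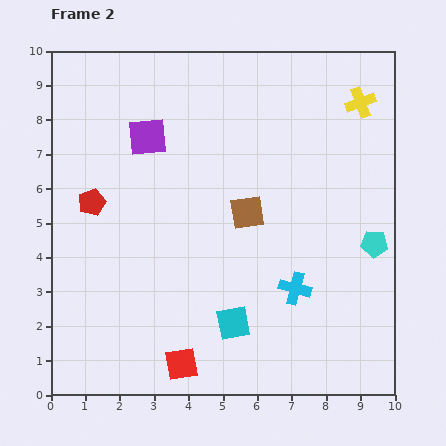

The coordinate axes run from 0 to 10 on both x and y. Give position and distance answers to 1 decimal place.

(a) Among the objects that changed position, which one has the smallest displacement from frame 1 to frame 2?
the red pentagon

(moved 0.7)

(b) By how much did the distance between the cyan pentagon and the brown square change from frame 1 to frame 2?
+1.6

Distance in frame 1: 2.2. Distance in frame 2: 3.8.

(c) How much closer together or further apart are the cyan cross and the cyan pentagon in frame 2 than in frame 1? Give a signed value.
+0.5

Distance in frame 1: 2.1. Distance in frame 2: 2.6.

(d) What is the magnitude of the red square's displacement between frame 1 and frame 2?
2.5

The red square moved from (3.8, 3.4) to (3.8, 0.9), a distance of √(0.0² + 2.5²) ≈ 2.5.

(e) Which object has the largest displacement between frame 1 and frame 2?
the brown square

(moved 3.0; next 2.5)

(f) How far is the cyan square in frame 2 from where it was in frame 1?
2.5

The cyan square moved from (4.8, 4.5) to (5.3, 2.1), a distance of √(0.5² + 2.4²) ≈ 2.5.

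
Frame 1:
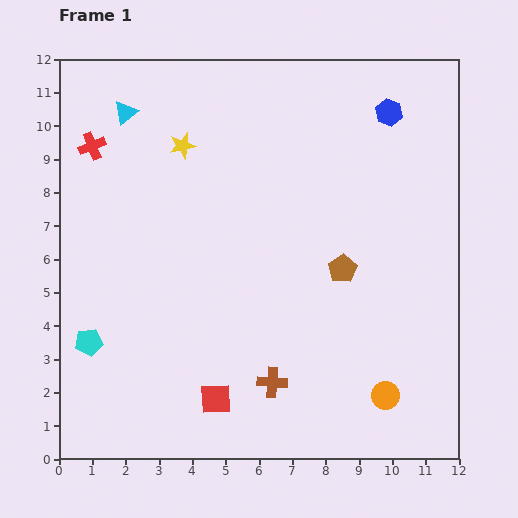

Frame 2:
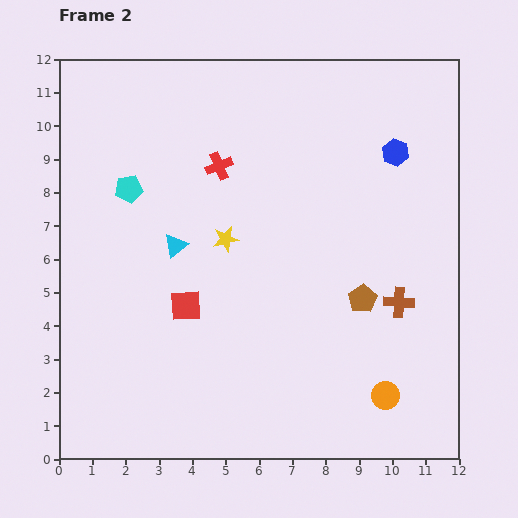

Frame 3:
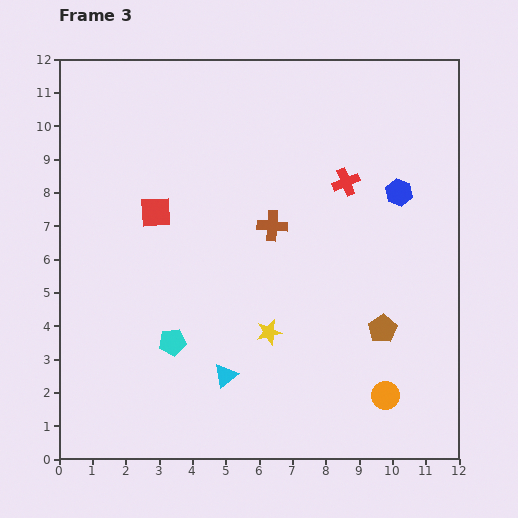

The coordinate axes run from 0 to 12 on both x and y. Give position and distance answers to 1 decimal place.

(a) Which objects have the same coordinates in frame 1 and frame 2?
the orange circle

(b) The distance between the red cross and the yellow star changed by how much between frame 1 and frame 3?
+2.4

Distance in frame 1: 2.7. Distance in frame 3: 5.1.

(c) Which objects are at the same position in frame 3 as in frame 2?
the orange circle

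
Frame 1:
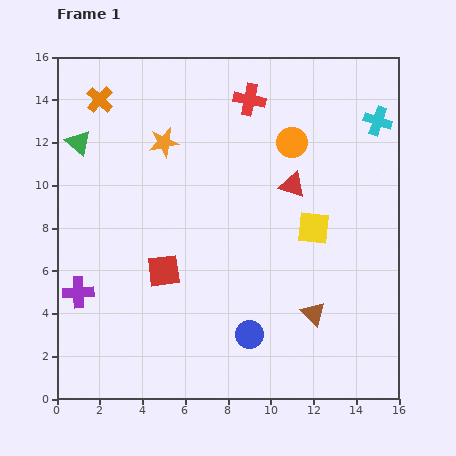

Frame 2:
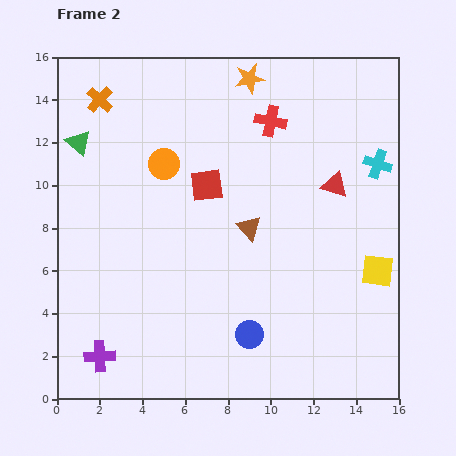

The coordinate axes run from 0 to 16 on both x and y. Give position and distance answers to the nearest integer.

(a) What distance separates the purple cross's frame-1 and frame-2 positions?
3

The purple cross moved from (1, 5) to (2, 2), a distance of √(1² + 3²) ≈ 3.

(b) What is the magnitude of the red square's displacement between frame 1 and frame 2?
4

The red square moved from (5, 6) to (7, 10), a distance of √(2² + 4²) ≈ 4.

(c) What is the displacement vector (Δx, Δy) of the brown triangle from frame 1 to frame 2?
(-3, 4)

The brown triangle was at (12, 4) in frame 1 and (9, 8) in frame 2.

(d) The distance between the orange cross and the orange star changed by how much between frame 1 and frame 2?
+3

Distance in frame 1: 4. Distance in frame 2: 7.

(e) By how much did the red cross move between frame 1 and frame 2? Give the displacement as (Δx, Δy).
(1, -1)

The red cross was at (9, 14) in frame 1 and (10, 13) in frame 2.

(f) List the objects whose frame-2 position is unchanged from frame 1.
the orange cross, the blue circle, the green triangle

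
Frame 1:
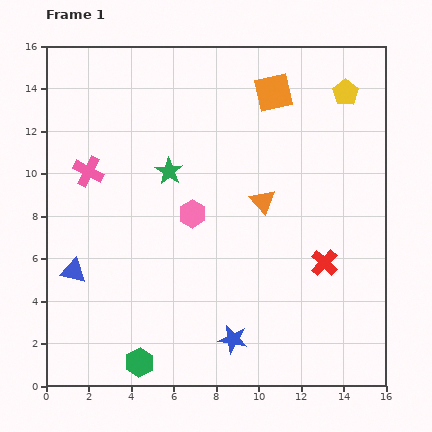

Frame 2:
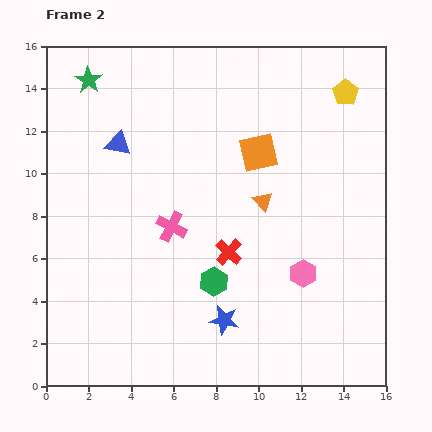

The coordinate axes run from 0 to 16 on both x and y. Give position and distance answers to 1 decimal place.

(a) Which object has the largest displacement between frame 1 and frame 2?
the blue triangle

(moved 6.4; next 5.9)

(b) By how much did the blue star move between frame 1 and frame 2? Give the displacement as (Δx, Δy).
(-0.4, 0.9)

The blue star was at (8.8, 2.2) in frame 1 and (8.4, 3.1) in frame 2.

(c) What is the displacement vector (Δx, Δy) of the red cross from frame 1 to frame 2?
(-4.5, 0.5)

The red cross was at (13.1, 5.8) in frame 1 and (8.6, 6.3) in frame 2.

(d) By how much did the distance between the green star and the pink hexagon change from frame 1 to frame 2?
+11.3

Distance in frame 1: 2.3. Distance in frame 2: 13.6.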